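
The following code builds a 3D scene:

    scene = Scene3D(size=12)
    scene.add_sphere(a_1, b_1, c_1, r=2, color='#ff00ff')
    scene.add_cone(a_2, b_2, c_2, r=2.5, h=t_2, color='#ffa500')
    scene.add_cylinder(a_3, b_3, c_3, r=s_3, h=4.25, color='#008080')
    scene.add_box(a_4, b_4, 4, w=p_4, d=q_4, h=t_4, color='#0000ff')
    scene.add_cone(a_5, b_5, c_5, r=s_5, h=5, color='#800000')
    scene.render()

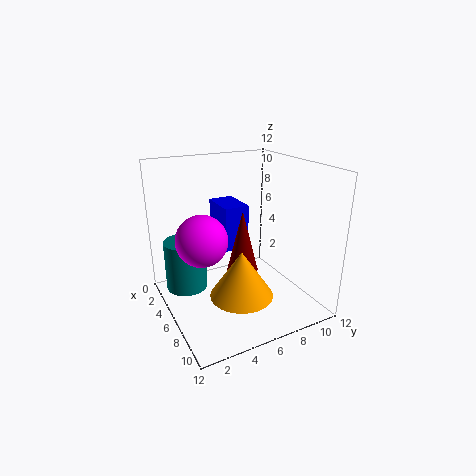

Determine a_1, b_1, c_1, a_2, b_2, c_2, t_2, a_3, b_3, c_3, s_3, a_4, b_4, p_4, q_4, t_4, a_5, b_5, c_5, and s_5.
a_1 = 6.75; b_1 = 2.5; c_1 = 6.75; a_2 = 8.5; b_2 = 5; c_2 = 2.25; t_2 = 3.75; a_3 = 4; b_3 = 2; c_3 = 1.5; s_3 = 1.75; a_4 = 0.75; b_4 = 5.75; p_4 = 3.5; q_4 = 2.25; t_4 = 4; a_5 = 7.25; b_5 = 5.75; c_5 = 3.75; s_5 = 1.25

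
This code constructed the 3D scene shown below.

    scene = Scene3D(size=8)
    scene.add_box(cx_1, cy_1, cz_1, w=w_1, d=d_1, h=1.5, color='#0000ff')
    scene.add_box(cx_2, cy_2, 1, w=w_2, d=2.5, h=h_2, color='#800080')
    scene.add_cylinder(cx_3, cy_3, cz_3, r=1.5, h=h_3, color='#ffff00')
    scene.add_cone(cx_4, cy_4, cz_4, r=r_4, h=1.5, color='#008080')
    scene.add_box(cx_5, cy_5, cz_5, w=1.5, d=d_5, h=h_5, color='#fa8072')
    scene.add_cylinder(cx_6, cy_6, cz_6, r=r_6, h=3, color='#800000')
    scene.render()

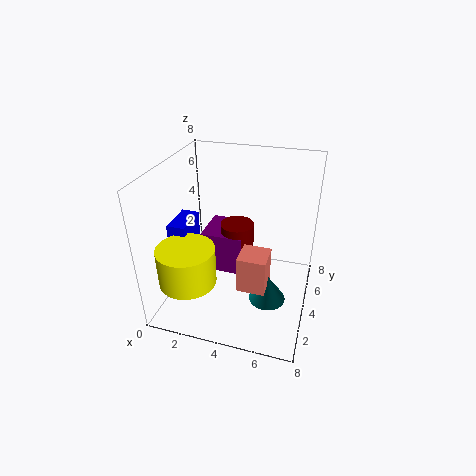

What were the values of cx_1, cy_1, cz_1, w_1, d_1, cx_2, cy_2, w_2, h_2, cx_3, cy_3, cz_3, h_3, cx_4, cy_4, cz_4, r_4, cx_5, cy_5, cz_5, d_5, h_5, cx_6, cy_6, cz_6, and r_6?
cx_1 = 0.5
cy_1 = 2.5
cz_1 = 3.5
w_1 = 1
d_1 = 2
cx_2 = 1.5
cy_2 = 4.5
w_2 = 2.5
h_2 = 2.5
cx_3 = 2
cy_3 = 1.5
cz_3 = 2.5
h_3 = 2
cx_4 = 6
cy_4 = 3
cz_4 = 1
r_4 = 1
cx_5 = 4.5
cy_5 = 2
cz_5 = 2
d_5 = 1.5
h_5 = 2
cx_6 = 3.5
cy_6 = 5.5
cz_6 = 1
r_6 = 1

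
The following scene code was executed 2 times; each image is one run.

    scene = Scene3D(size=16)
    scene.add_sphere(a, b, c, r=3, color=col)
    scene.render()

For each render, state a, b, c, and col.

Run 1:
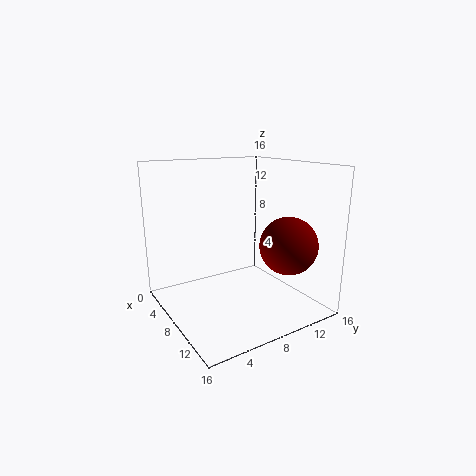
a = 13, b = 11, c = 8, col = 'maroon'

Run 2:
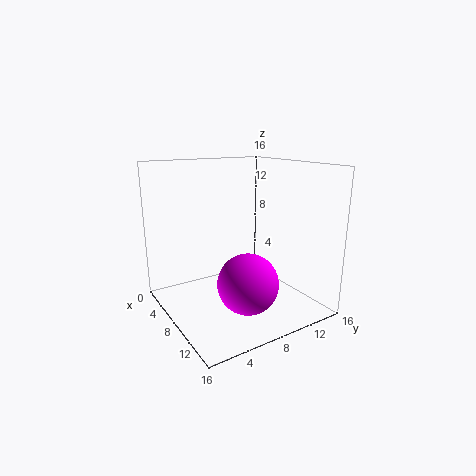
a = 13, b = 6, c = 5, col = 'magenta'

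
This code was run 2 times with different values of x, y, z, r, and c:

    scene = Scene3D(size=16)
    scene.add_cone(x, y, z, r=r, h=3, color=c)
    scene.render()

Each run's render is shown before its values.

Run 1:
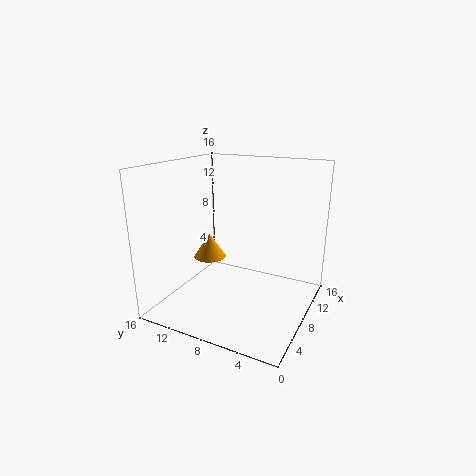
x = 10
y = 13
z = 4
r = 2
c = 'orange'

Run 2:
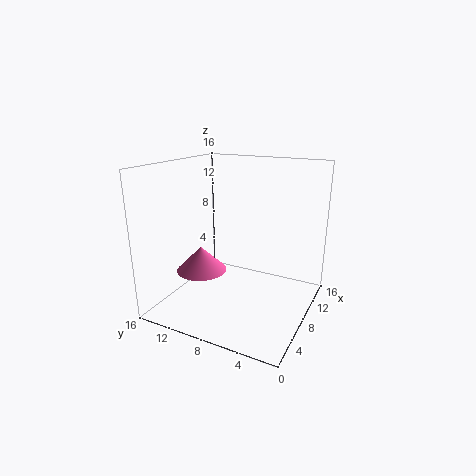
x = 8
y = 13
z = 3
r = 3
c = 'hotpink'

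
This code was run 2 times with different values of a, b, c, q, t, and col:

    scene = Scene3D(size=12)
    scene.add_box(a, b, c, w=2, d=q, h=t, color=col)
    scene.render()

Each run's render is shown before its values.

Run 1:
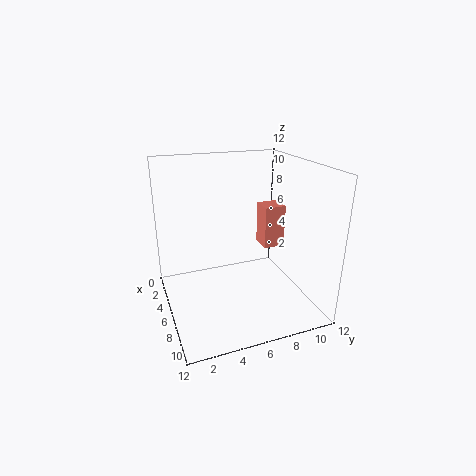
a = 2
b = 9.5
c = 3.5
q = 2
t = 4
col = 'salmon'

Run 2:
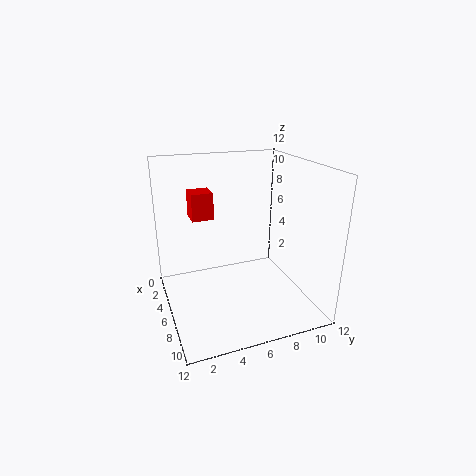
a = 0.5
b = 3
c = 6.5
q = 2
t = 2.5
col = 'red'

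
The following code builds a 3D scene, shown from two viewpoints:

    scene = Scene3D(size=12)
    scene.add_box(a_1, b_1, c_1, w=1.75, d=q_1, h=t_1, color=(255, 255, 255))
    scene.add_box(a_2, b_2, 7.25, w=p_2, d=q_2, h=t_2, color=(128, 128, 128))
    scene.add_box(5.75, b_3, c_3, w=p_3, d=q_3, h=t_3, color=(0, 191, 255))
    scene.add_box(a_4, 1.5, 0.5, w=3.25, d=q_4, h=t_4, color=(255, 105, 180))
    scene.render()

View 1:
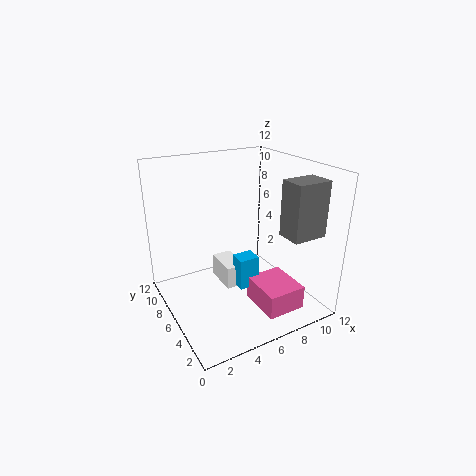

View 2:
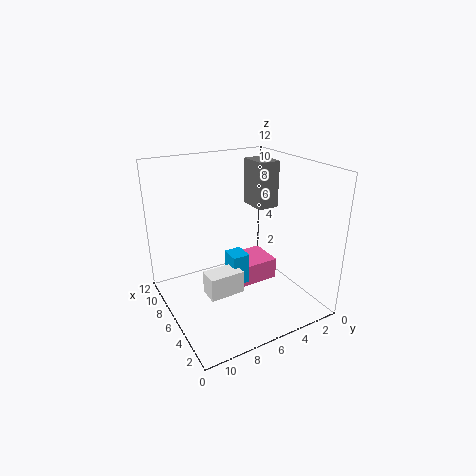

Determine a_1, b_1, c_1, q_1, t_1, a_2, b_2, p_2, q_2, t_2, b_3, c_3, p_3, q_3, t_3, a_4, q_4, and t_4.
a_1 = 5, b_1 = 6, c_1 = 1.25, q_1 = 3, t_1 = 2, a_2 = 7.75, b_2 = 0.75, p_2 = 2.75, q_2 = 2, t_2 = 4.25, b_3 = 5, c_3 = 1.5, p_3 = 1.75, q_3 = 1.5, t_3 = 2.75, a_4 = 6.5, q_4 = 3.75, t_4 = 2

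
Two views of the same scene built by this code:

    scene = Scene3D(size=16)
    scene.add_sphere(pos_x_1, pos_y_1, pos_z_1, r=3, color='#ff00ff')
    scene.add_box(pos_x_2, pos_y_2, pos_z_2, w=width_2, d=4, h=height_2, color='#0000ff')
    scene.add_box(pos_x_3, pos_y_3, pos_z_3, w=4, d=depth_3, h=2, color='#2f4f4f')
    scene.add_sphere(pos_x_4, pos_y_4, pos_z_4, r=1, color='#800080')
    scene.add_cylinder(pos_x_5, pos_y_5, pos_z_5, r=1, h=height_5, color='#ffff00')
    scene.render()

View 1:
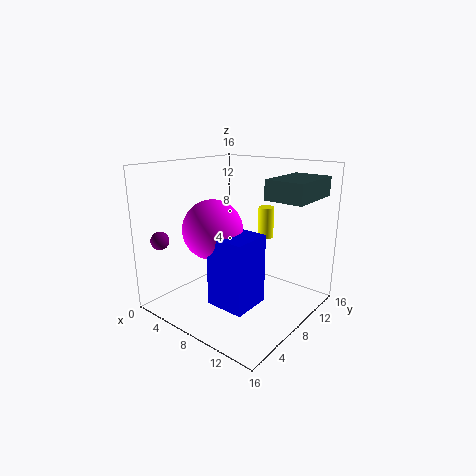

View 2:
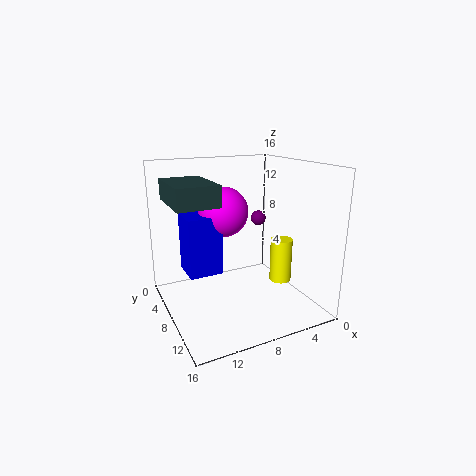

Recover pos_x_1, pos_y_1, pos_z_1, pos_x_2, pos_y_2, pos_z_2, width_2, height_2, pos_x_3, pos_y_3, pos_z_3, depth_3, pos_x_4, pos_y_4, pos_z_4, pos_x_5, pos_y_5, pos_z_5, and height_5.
pos_x_1 = 8; pos_y_1 = 4; pos_z_1 = 10; pos_x_2 = 9; pos_y_2 = 2; pos_z_2 = 3; width_2 = 4; height_2 = 7; pos_x_3 = 12; pos_y_3 = 7; pos_z_3 = 13; depth_3 = 6; pos_x_4 = 2; pos_y_4 = 2; pos_z_4 = 8; pos_x_5 = 7; pos_y_5 = 15; pos_z_5 = 6; height_5 = 4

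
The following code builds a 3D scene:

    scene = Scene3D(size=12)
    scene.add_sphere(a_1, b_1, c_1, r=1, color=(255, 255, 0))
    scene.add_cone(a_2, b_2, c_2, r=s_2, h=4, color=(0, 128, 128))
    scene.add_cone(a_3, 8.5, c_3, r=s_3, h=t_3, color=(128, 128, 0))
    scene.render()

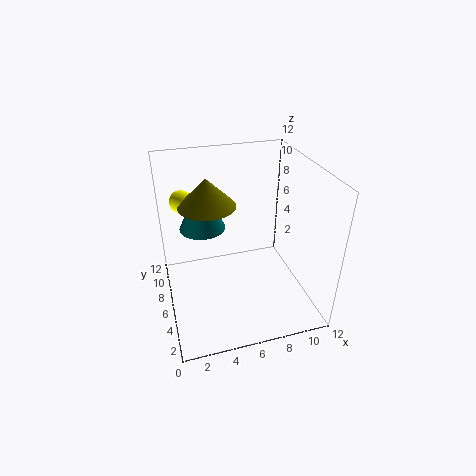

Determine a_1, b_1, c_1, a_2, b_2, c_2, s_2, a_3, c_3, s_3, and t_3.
a_1 = 2, b_1 = 10, c_1 = 8, a_2 = 3.5, b_2 = 8.5, c_2 = 6, s_2 = 2, a_3 = 4, c_3 = 8, s_3 = 2.5, t_3 = 2.5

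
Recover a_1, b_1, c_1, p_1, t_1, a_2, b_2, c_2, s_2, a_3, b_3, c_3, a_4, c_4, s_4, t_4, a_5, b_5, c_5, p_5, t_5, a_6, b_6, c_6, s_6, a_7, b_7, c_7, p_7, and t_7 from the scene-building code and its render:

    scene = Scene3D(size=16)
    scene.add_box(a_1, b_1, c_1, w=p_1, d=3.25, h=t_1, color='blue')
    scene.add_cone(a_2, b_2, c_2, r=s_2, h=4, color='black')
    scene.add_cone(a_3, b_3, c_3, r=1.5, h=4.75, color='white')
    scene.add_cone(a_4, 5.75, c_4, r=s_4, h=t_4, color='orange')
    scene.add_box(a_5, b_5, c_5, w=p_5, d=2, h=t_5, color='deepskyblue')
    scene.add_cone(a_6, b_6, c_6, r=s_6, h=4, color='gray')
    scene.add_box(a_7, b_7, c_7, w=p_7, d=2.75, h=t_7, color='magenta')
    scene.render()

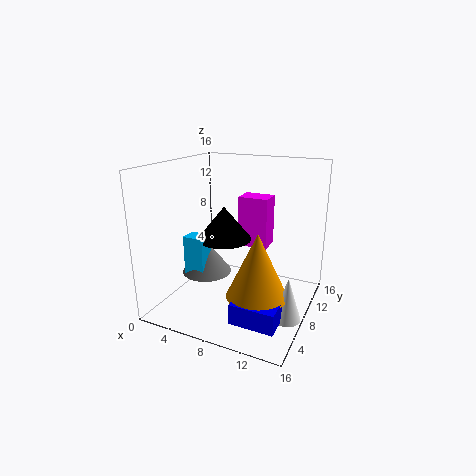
a_1 = 9.5; b_1 = 2.5; c_1 = 0.75; p_1 = 4.75; t_1 = 2.25; a_2 = 5.25; b_2 = 10; c_2 = 6.75; s_2 = 3.25; a_3 = 14.5; b_3 = 6.25; c_3 = 0.5; a_4 = 11.25; c_4 = 2.75; s_4 = 3.25; t_4 = 7; a_5 = 1.5; b_5 = 6.75; c_5 = 2.75; p_5 = 2.5; t_5 = 4.75; a_6 = 3.25; b_6 = 9; c_6 = 2.5; s_6 = 3; a_7 = 6; b_7 = 12.25; c_7 = 5.25; p_7 = 3.75; t_7 = 6.25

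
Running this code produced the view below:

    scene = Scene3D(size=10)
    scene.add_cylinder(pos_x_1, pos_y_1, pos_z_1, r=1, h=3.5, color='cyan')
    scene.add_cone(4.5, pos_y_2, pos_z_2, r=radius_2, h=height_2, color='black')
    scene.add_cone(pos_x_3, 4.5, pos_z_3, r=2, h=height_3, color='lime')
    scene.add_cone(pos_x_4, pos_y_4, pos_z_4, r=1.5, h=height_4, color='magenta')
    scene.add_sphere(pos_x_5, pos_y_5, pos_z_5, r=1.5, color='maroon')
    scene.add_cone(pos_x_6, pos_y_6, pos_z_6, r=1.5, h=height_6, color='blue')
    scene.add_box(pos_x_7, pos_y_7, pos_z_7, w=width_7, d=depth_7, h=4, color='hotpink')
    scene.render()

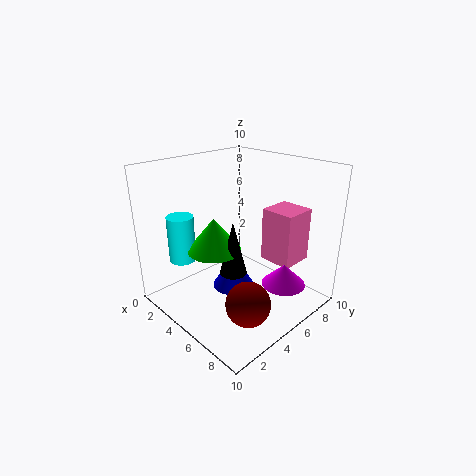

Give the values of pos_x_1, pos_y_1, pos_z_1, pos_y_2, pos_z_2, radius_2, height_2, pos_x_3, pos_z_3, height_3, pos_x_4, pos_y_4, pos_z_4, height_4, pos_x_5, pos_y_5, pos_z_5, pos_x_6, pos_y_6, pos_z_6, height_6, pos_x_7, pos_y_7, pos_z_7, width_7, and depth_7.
pos_x_1 = 1; pos_y_1 = 3; pos_z_1 = 2.5; pos_y_2 = 5; pos_z_2 = 2; radius_2 = 1; height_2 = 4; pos_x_3 = 3; pos_z_3 = 3.5; height_3 = 2.5; pos_x_4 = 8; pos_y_4 = 6.5; pos_z_4 = 2; height_4 = 1.5; pos_x_5 = 7.5; pos_y_5 = 3.5; pos_z_5 = 1.5; pos_x_6 = 4.5; pos_y_6 = 5; pos_z_6 = 1; height_6 = 2.5; pos_x_7 = 5; pos_y_7 = 7.5; pos_z_7 = 2.5; width_7 = 2.5; depth_7 = 2.5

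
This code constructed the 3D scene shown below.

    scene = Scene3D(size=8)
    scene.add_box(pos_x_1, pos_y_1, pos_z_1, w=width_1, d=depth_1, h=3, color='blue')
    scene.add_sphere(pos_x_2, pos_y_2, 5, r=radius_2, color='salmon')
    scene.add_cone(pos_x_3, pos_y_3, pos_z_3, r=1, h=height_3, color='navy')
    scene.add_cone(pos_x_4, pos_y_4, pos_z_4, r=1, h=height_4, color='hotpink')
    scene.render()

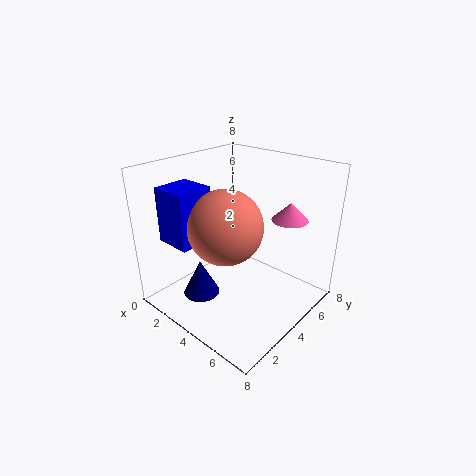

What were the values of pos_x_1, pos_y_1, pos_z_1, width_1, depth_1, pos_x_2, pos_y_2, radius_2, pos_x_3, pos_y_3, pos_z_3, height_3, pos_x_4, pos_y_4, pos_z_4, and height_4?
pos_x_1 = 1
pos_y_1 = 1
pos_z_1 = 4
width_1 = 2
depth_1 = 2
pos_x_2 = 4
pos_y_2 = 3
radius_2 = 2
pos_x_3 = 3
pos_y_3 = 2
pos_z_3 = 1
height_3 = 2
pos_x_4 = 6
pos_y_4 = 6
pos_z_4 = 5
height_4 = 1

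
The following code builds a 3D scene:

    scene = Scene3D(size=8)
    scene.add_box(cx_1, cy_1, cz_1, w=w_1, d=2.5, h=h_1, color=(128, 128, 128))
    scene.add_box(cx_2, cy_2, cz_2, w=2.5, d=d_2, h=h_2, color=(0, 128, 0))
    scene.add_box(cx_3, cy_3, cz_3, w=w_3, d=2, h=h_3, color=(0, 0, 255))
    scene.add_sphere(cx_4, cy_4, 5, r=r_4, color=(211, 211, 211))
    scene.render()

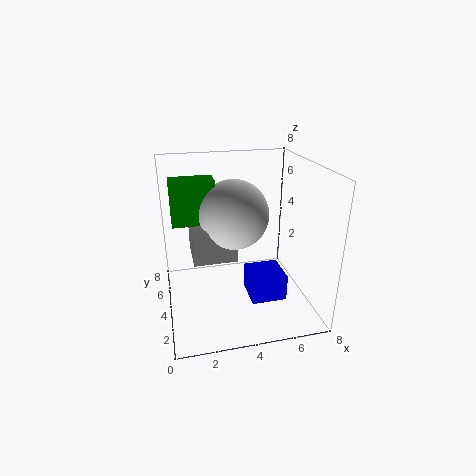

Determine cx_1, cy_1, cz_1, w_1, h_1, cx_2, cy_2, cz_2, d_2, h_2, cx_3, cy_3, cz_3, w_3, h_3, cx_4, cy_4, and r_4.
cx_1 = 1.5; cy_1 = 4; cz_1 = 2.5; w_1 = 2.5; h_1 = 2; cx_2 = 0.5; cy_2 = 5; cz_2 = 4.5; d_2 = 1.5; h_2 = 2.5; cx_3 = 4.5; cy_3 = 2.5; cz_3 = 0.5; w_3 = 2; h_3 = 1.5; cx_4 = 4; cy_4 = 5; r_4 = 2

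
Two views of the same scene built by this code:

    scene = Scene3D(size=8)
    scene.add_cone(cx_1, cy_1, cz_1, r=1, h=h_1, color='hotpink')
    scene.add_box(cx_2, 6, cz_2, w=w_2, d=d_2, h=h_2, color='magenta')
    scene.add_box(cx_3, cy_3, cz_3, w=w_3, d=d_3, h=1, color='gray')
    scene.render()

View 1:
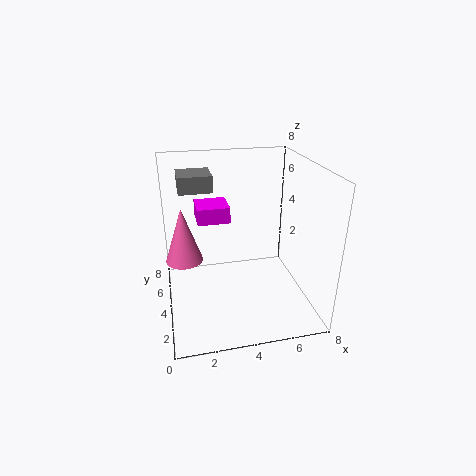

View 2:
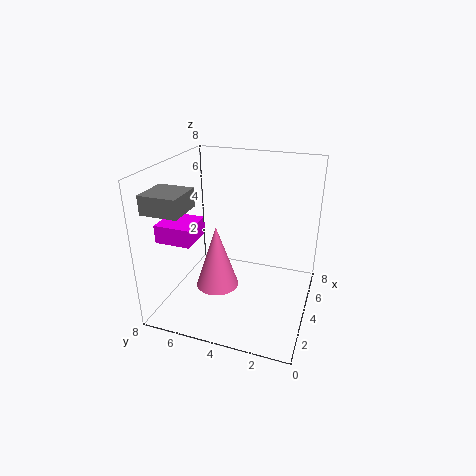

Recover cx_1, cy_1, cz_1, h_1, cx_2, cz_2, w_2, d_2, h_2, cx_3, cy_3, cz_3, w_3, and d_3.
cx_1 = 1; cy_1 = 4; cz_1 = 3; h_1 = 3; cx_2 = 2; cz_2 = 4; w_2 = 2; d_2 = 2; h_2 = 1; cx_3 = 1; cy_3 = 6; cz_3 = 6; w_3 = 2; d_3 = 2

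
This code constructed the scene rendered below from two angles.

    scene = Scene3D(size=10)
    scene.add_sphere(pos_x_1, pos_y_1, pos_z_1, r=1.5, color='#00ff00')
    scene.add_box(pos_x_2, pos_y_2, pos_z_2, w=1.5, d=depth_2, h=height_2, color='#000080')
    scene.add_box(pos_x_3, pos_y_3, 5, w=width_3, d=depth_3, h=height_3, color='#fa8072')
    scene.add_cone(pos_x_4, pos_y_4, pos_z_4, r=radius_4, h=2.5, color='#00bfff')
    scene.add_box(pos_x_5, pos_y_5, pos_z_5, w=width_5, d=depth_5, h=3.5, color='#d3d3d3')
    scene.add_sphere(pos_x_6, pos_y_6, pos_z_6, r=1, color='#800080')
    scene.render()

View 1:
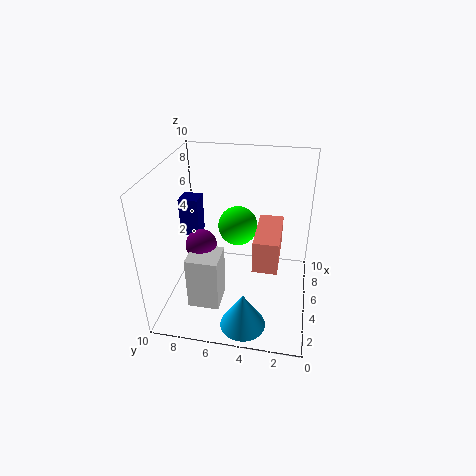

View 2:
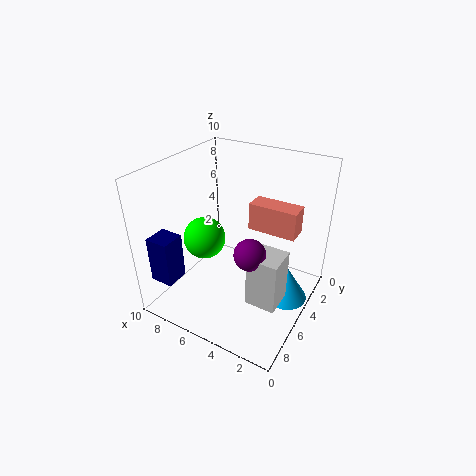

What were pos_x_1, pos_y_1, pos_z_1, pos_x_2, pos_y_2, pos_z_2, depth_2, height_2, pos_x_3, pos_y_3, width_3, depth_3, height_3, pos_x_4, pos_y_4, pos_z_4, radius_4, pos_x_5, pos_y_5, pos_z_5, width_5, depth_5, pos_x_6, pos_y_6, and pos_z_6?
pos_x_1 = 7.5, pos_y_1 = 5.5, pos_z_1 = 4.5, pos_x_2 = 7, pos_y_2 = 8.5, pos_z_2 = 3.5, depth_2 = 1.5, height_2 = 3, pos_x_3 = 1.5, pos_y_3 = 2, width_3 = 3.5, depth_3 = 1.5, height_3 = 2, pos_x_4 = 1.5, pos_y_4 = 4, pos_z_4 = 0.5, radius_4 = 1.5, pos_x_5 = 1, pos_y_5 = 5.5, pos_z_5 = 2, width_5 = 2, depth_5 = 2, pos_x_6 = 3, pos_y_6 = 7, pos_z_6 = 5.5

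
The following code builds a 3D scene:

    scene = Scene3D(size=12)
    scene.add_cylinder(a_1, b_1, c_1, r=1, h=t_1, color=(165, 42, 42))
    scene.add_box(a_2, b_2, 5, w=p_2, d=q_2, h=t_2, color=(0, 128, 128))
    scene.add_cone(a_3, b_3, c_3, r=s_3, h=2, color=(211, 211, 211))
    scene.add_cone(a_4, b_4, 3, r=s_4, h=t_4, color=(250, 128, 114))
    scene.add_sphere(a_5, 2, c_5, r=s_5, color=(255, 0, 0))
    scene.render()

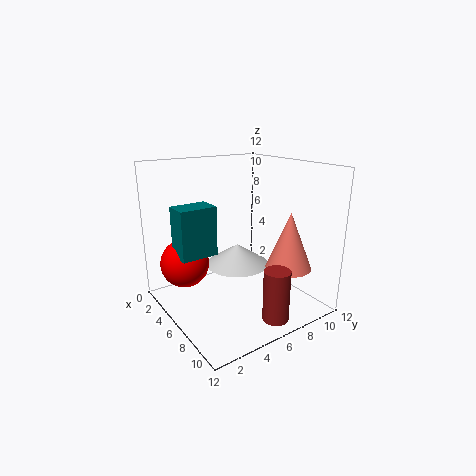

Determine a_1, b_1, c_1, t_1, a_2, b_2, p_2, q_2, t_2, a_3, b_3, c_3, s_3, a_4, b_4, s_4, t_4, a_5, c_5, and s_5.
a_1 = 11; b_1 = 6; c_1 = 1; t_1 = 4; a_2 = 4; b_2 = 1; p_2 = 2; q_2 = 3; t_2 = 4; a_3 = 3; b_3 = 8; c_3 = 2; s_3 = 3; a_4 = 8; b_4 = 10; s_4 = 2; t_4 = 5; a_5 = 4; c_5 = 4; s_5 = 2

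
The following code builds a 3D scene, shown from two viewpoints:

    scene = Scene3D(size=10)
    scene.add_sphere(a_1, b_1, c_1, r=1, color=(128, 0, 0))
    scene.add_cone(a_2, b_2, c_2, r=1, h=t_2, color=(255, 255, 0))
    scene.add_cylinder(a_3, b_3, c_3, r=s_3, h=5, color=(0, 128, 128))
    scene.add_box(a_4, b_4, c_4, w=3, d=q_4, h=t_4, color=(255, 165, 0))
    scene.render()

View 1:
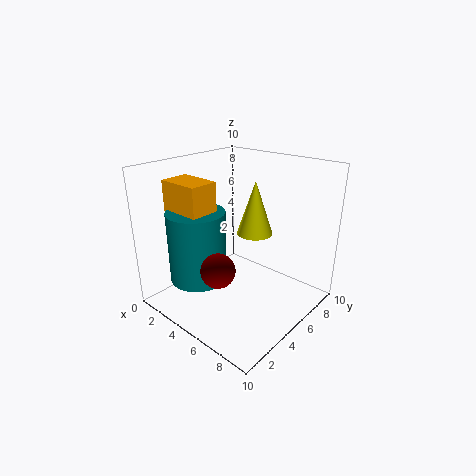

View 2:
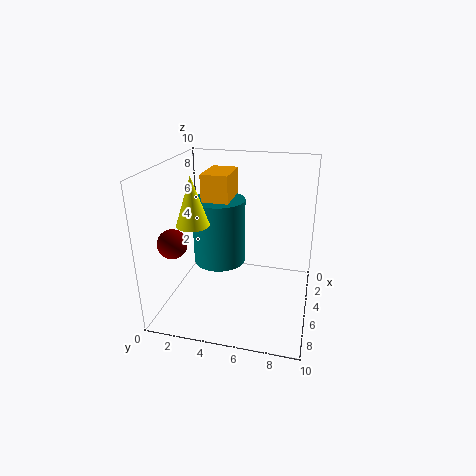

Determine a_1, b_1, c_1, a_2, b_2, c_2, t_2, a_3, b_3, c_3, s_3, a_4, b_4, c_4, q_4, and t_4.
a_1 = 7; b_1 = 1; c_1 = 5; a_2 = 8; b_2 = 3; c_2 = 7; t_2 = 3; a_3 = 3; b_3 = 3; c_3 = 2; s_3 = 2; a_4 = 1; b_4 = 2; c_4 = 6; q_4 = 2; t_4 = 3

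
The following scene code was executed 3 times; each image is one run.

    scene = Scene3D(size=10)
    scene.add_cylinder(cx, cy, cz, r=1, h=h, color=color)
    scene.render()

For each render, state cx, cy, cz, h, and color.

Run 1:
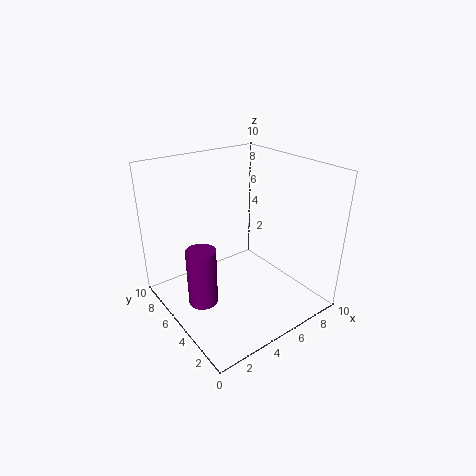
cx = 2
cy = 5
cz = 1
h = 4
color = 'purple'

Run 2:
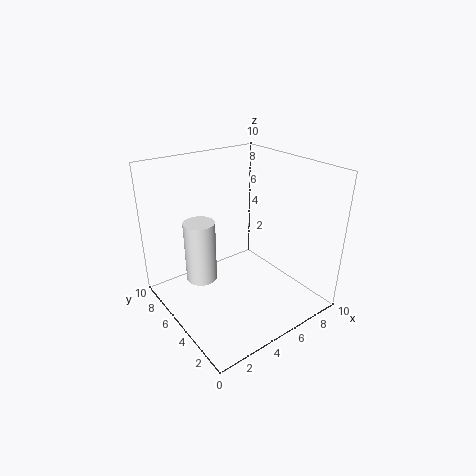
cx = 2
cy = 5
cz = 3
h = 4
color = 'white'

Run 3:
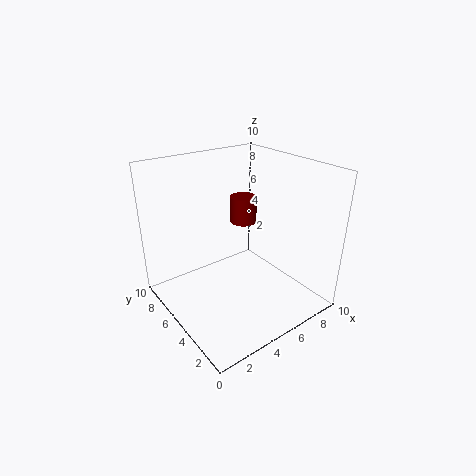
cx = 7
cy = 7
cz = 5
h = 2
color = 'maroon'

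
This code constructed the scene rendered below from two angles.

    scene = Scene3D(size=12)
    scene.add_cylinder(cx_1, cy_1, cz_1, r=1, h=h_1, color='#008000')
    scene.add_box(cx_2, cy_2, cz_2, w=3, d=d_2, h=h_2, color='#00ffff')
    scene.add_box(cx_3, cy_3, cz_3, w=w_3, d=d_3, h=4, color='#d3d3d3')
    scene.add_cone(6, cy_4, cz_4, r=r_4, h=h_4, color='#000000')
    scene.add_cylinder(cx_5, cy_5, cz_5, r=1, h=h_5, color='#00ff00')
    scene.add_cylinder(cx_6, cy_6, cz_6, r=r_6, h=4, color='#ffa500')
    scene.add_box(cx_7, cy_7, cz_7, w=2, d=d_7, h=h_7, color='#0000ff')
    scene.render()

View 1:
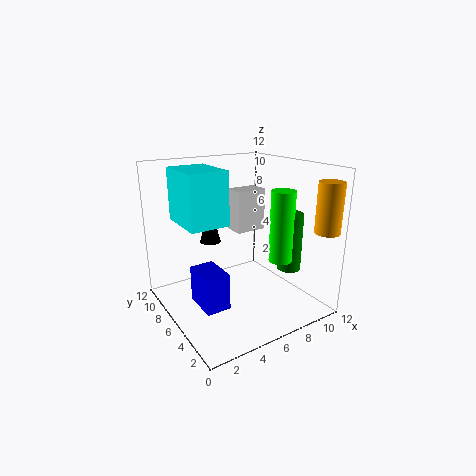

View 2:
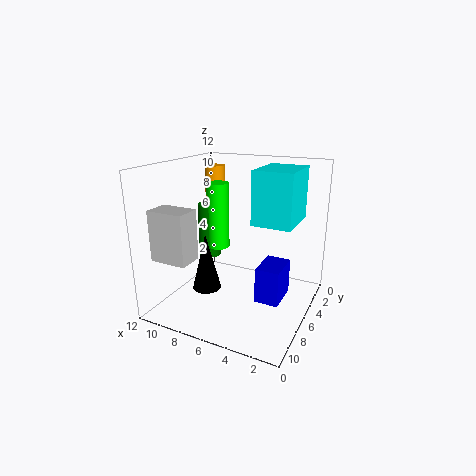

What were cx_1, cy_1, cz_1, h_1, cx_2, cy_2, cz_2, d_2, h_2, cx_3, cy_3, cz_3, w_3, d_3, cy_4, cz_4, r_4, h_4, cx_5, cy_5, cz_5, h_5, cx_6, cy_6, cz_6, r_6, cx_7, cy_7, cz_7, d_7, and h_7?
cx_1 = 10, cy_1 = 4, cz_1 = 3, h_1 = 5, cx_2 = 1, cy_2 = 4, cz_2 = 8, d_2 = 4, h_2 = 4, cx_3 = 8, cy_3 = 9, cz_3 = 5, w_3 = 3, d_3 = 2, cy_4 = 11, cz_4 = 4, r_4 = 1, h_4 = 4, cx_5 = 9, cy_5 = 4, cz_5 = 4, h_5 = 6, cx_6 = 11, cy_6 = 1, cz_6 = 7, r_6 = 1, cx_7 = 2, cy_7 = 4, cz_7 = 1, d_7 = 3, h_7 = 3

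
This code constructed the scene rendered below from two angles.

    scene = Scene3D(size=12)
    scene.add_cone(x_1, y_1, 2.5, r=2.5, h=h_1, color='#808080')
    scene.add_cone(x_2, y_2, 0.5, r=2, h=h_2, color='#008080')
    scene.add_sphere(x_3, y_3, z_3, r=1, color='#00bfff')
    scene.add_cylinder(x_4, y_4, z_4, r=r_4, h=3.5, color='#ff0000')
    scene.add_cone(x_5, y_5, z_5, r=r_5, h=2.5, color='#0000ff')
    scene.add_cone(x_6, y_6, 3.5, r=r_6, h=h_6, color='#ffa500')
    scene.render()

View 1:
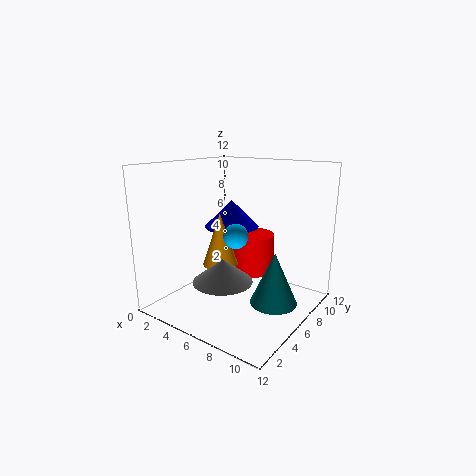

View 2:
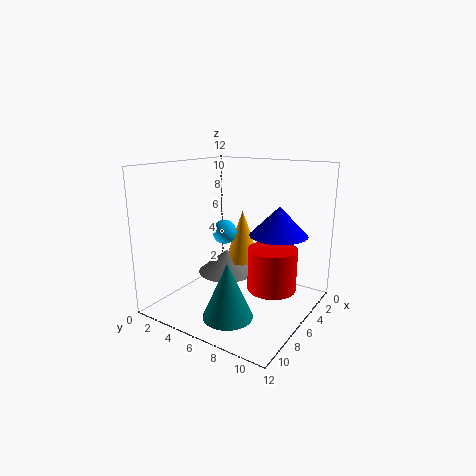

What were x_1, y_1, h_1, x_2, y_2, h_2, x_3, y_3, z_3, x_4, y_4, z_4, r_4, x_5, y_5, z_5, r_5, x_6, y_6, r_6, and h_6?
x_1 = 5.5; y_1 = 4.5; h_1 = 2; x_2 = 9; y_2 = 7; h_2 = 4.5; x_3 = 6.5; y_3 = 5; z_3 = 6.5; x_4 = 5.5; y_4 = 9; z_4 = 2; r_4 = 2; x_5 = 3.5; y_5 = 8.5; z_5 = 6; r_5 = 2.5; x_6 = 4.5; y_6 = 5.5; r_6 = 1.5; h_6 = 4.5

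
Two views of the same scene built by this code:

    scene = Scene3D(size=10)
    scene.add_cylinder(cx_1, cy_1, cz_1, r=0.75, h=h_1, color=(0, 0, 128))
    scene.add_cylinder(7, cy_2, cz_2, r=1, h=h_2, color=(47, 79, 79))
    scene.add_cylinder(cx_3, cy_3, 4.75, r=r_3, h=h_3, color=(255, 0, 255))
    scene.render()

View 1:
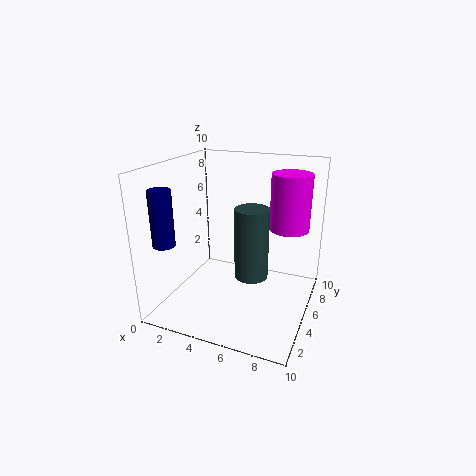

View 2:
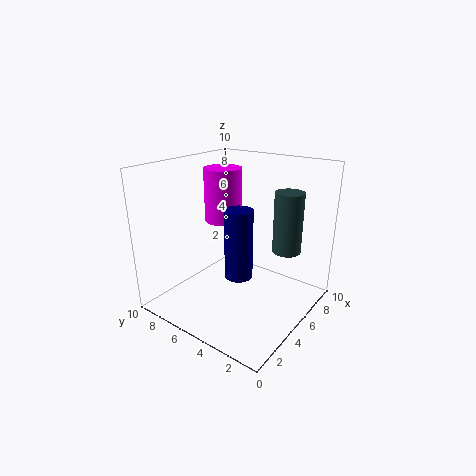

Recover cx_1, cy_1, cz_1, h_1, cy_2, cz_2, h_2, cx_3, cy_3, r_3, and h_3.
cx_1 = 1
cy_1 = 2
cz_1 = 5
h_1 = 3.75
cy_2 = 2.25
cz_2 = 4
h_2 = 4.25
cx_3 = 7.75
cy_3 = 8.5
r_3 = 1.5
h_3 = 4.25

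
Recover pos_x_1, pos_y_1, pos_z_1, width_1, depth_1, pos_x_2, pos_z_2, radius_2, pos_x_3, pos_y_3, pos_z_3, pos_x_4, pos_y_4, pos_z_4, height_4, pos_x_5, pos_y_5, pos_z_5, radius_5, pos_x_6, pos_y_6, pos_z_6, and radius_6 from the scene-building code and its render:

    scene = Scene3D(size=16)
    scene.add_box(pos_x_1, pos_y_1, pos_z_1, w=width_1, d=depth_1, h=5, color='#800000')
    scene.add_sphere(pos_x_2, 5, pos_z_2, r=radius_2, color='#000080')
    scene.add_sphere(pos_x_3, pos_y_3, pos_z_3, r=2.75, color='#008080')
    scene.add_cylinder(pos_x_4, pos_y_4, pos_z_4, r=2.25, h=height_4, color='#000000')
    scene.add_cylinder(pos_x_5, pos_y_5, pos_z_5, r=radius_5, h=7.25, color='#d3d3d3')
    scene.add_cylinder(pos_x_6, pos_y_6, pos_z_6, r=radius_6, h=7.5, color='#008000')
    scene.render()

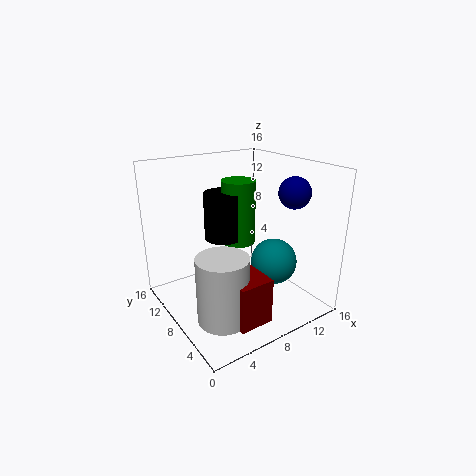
pos_x_1 = 4.5, pos_y_1 = 2, pos_z_1 = 0.5, width_1 = 3.75, depth_1 = 5.25, pos_x_2 = 13.25, pos_z_2 = 13, radius_2 = 1.75, pos_x_3 = 12.75, pos_y_3 = 7.25, pos_z_3 = 4, pos_x_4 = 8, pos_y_4 = 11, pos_z_4 = 7, height_4 = 5.5, pos_x_5 = 4.25, pos_y_5 = 5.25, pos_z_5 = 0.5, radius_5 = 2.75, pos_x_6 = 9.75, pos_y_6 = 10.5, pos_z_6 = 6.25, radius_6 = 2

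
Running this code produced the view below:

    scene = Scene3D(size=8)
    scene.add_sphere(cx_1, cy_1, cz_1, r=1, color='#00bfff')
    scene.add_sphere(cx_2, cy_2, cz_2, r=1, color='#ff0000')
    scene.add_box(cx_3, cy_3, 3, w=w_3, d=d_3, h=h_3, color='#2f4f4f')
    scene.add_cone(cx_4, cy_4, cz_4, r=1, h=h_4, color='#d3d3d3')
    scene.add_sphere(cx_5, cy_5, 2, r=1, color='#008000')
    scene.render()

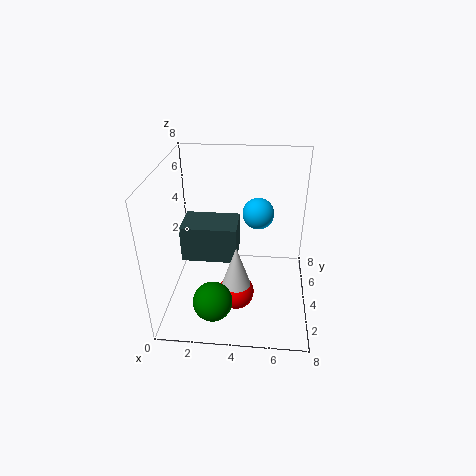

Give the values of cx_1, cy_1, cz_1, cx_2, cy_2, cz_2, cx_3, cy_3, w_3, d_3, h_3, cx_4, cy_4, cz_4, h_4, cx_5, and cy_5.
cx_1 = 5
cy_1 = 7
cz_1 = 4
cx_2 = 4
cy_2 = 3
cz_2 = 1
cx_3 = 1
cy_3 = 3
w_3 = 3
d_3 = 2
h_3 = 2
cx_4 = 4
cy_4 = 3
cz_4 = 1
h_4 = 3
cx_5 = 3
cy_5 = 1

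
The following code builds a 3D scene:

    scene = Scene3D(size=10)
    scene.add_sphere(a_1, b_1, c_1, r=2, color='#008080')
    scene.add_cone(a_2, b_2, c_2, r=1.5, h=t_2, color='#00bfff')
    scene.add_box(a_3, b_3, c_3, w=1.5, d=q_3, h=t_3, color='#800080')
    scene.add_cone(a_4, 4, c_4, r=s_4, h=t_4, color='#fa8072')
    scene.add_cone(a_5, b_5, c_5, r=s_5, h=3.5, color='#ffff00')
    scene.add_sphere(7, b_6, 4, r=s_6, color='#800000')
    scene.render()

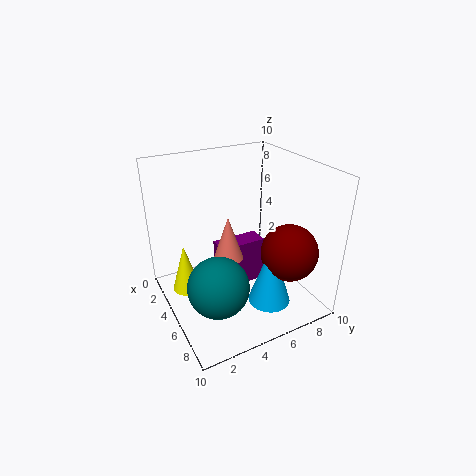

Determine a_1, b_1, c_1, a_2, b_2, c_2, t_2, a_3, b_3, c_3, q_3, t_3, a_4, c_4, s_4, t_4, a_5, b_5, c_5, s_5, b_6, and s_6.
a_1 = 7
b_1 = 2.5
c_1 = 3
a_2 = 7
b_2 = 6.5
c_2 = 0.5
t_2 = 4.5
a_3 = 3
b_3 = 4
c_3 = 0.5
q_3 = 3.5
t_3 = 3.5
a_4 = 5.5
c_4 = 4
s_4 = 1
t_4 = 3
a_5 = 3.5
b_5 = 1.5
c_5 = 1
s_5 = 1
b_6 = 8
s_6 = 2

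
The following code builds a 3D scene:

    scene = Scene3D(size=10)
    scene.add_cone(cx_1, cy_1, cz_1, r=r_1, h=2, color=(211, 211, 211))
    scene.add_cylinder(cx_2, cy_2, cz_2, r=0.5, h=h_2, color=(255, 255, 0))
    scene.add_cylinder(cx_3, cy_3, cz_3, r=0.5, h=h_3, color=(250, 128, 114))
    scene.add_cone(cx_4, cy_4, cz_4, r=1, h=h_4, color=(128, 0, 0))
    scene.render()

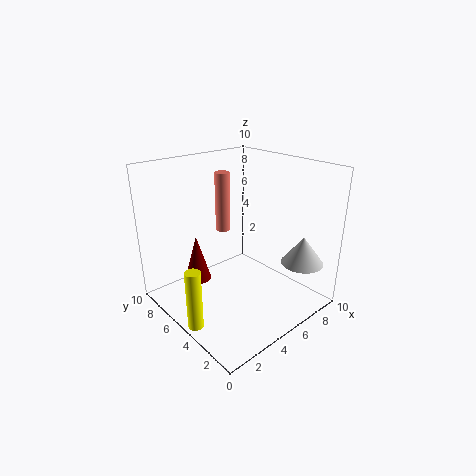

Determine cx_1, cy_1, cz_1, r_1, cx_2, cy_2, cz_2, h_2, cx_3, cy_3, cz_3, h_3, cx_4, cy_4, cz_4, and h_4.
cx_1 = 8.5, cy_1 = 2, cz_1 = 3, r_1 = 1.5, cx_2 = 0.5, cy_2 = 4, cz_2 = 0.5, h_2 = 4, cx_3 = 4.5, cy_3 = 6, cz_3 = 5.5, h_3 = 4, cx_4 = 3.5, cy_4 = 8, cz_4 = 1, h_4 = 3.5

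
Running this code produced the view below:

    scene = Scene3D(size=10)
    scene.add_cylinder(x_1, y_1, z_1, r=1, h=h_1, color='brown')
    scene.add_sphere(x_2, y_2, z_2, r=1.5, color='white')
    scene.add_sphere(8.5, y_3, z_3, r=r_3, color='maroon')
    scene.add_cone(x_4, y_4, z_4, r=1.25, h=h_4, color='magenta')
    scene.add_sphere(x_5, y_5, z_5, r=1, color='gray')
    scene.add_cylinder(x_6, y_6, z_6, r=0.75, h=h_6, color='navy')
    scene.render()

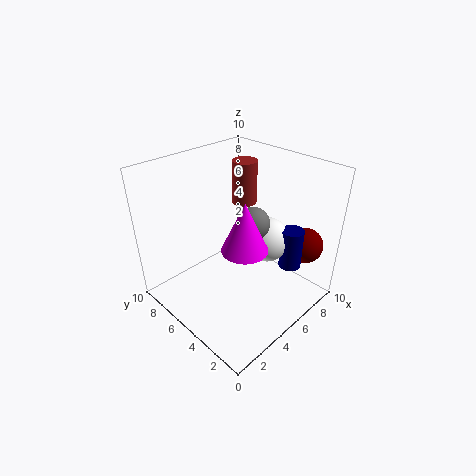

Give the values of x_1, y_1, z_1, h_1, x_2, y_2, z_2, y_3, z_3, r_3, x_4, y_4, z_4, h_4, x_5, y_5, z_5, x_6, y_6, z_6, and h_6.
x_1 = 9, y_1 = 8.25, z_1 = 5.25, h_1 = 3.5, x_2 = 6, y_2 = 3.25, z_2 = 5.25, y_3 = 1.75, z_3 = 4.25, r_3 = 1.25, x_4 = 2, y_4 = 1.5, z_4 = 7.25, h_4 = 2.75, x_5 = 4, y_5 = 2.75, z_5 = 7.5, x_6 = 6.75, y_6 = 1.75, z_6 = 3.5, h_6 = 2.75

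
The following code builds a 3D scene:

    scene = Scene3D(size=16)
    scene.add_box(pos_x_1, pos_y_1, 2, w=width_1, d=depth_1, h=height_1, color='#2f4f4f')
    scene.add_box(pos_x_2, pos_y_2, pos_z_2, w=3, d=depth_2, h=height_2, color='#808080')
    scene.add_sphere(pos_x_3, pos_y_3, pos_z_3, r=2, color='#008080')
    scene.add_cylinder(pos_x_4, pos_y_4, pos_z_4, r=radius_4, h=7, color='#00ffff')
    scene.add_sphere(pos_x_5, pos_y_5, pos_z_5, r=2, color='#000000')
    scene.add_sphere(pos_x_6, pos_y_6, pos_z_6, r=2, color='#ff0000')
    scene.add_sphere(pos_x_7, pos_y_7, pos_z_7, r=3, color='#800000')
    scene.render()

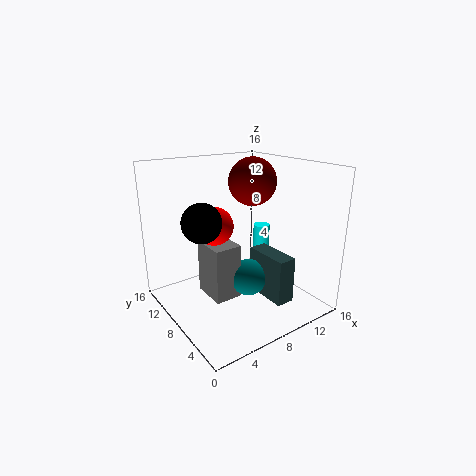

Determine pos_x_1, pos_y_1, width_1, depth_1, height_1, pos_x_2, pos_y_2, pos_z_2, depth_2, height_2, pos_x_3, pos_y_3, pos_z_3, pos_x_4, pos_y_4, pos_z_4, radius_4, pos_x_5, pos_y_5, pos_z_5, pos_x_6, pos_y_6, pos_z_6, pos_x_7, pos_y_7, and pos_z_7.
pos_x_1 = 9, pos_y_1 = 2, width_1 = 2, depth_1 = 5, height_1 = 5, pos_x_2 = 4, pos_y_2 = 6, pos_z_2 = 2, depth_2 = 4, height_2 = 6, pos_x_3 = 8, pos_y_3 = 6, pos_z_3 = 4, pos_x_4 = 13, pos_y_4 = 10, pos_z_4 = 1, radius_4 = 1, pos_x_5 = 3, pos_y_5 = 7, pos_z_5 = 11, pos_x_6 = 5, pos_y_6 = 8, pos_z_6 = 10, pos_x_7 = 13, pos_y_7 = 12, pos_z_7 = 13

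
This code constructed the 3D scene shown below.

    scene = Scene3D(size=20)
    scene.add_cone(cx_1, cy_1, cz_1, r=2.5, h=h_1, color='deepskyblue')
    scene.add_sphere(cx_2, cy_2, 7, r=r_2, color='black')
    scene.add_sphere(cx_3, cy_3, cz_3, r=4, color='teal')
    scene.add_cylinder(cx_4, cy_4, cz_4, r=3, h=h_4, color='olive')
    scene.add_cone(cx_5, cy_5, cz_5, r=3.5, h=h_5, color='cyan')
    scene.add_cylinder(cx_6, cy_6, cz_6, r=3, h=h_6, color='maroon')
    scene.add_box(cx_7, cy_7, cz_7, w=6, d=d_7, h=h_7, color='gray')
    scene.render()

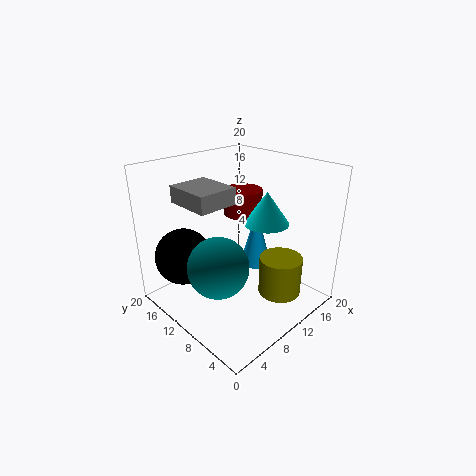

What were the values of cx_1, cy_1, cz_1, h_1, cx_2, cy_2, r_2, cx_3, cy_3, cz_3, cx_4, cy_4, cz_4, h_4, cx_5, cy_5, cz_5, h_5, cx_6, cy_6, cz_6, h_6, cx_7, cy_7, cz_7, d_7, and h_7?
cx_1 = 16.5
cy_1 = 12.5
cz_1 = 2.5
h_1 = 9
cx_2 = 4.5
cy_2 = 15.5
r_2 = 4
cx_3 = 5
cy_3 = 8.5
cz_3 = 8
cx_4 = 13.5
cy_4 = 5
cz_4 = 2
h_4 = 5.5
cx_5 = 16.5
cy_5 = 10.5
cz_5 = 10
h_5 = 5
cx_6 = 16
cy_6 = 15
cz_6 = 10.5
h_6 = 4
cx_7 = 5.5
cy_7 = 12
cz_7 = 14
d_7 = 7
h_7 = 2.5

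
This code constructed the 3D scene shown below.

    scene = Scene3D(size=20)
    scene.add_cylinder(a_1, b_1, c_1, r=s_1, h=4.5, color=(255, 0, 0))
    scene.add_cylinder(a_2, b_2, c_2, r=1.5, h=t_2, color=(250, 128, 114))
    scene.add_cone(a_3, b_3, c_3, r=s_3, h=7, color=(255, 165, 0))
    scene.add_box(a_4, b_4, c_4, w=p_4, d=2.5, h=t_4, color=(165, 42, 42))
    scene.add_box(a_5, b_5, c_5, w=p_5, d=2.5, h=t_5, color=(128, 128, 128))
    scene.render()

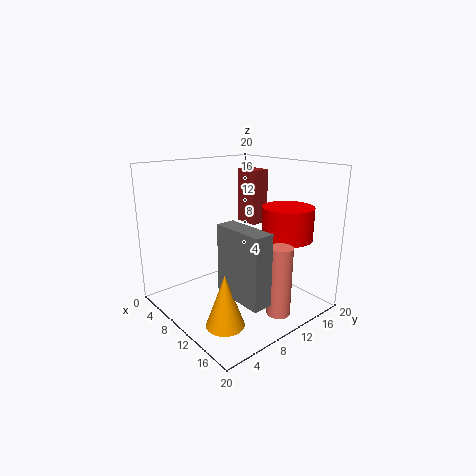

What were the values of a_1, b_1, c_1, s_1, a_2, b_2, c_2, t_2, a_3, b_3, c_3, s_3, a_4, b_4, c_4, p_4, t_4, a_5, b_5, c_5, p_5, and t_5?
a_1 = 14.5
b_1 = 15
c_1 = 10
s_1 = 3.5
a_2 = 18
b_2 = 10
c_2 = 2
t_2 = 9
a_3 = 14
b_3 = 4.5
c_3 = 0.5
s_3 = 2.5
a_4 = 7
b_4 = 12.5
c_4 = 11.5
p_4 = 3.5
t_4 = 7.5
a_5 = 12
b_5 = 5
c_5 = 4.5
p_5 = 7
t_5 = 9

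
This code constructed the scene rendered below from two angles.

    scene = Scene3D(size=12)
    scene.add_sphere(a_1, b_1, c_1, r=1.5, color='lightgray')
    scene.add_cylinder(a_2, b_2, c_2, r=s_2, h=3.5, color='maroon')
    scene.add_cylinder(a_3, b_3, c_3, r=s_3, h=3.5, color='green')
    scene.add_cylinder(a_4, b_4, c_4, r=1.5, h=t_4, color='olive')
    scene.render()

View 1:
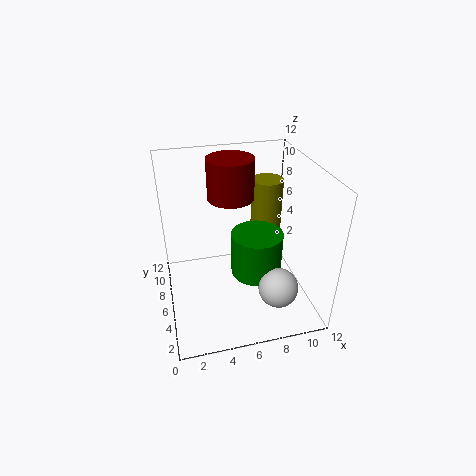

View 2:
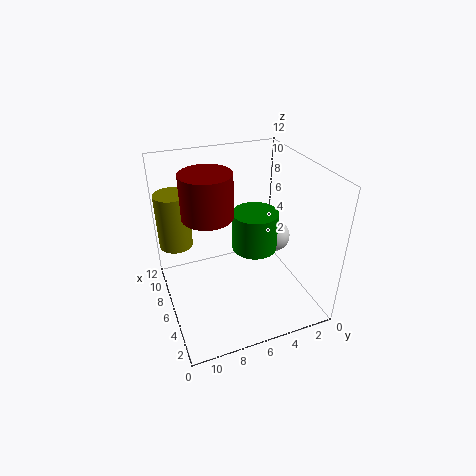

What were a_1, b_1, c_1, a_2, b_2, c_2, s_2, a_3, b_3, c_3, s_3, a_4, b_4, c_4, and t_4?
a_1 = 8
b_1 = 1.5
c_1 = 4
a_2 = 6
b_2 = 8.5
c_2 = 8.5
s_2 = 2
a_3 = 7
b_3 = 4
c_3 = 4
s_3 = 2
a_4 = 10
b_4 = 10.5
c_4 = 4
t_4 = 5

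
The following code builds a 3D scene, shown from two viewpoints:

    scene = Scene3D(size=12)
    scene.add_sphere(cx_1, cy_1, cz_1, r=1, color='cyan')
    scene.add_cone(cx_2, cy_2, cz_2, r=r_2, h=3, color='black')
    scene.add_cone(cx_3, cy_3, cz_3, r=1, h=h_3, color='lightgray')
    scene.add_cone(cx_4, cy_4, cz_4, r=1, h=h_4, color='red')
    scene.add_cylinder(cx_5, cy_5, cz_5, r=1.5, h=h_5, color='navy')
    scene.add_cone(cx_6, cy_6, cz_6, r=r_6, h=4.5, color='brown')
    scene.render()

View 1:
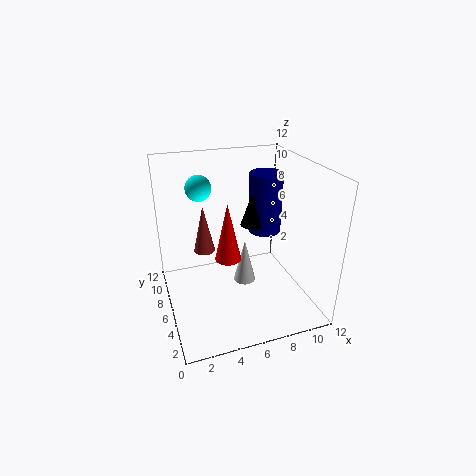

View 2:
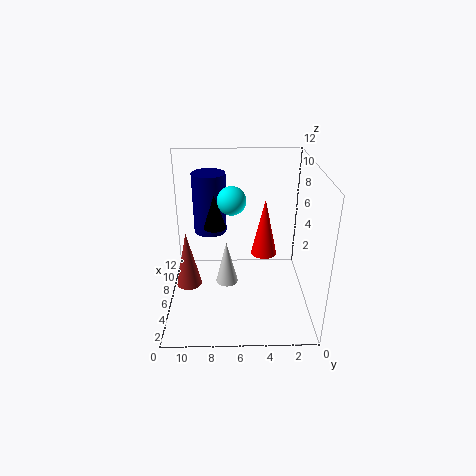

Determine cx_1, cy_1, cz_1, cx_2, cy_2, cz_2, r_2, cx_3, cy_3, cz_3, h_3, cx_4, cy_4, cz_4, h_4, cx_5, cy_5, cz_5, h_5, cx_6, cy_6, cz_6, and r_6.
cx_1 = 3
cy_1 = 6.5
cz_1 = 10.5
cx_2 = 8
cy_2 = 8
cz_2 = 6
r_2 = 1
cx_3 = 7
cy_3 = 7
cz_3 = 1
h_3 = 4
cx_4 = 4.5
cy_4 = 4
cz_4 = 5.5
h_4 = 4.5
cx_5 = 9.5
cy_5 = 8.5
cz_5 = 5
h_5 = 5.5
cx_6 = 4
cy_6 = 10
cz_6 = 3
r_6 = 1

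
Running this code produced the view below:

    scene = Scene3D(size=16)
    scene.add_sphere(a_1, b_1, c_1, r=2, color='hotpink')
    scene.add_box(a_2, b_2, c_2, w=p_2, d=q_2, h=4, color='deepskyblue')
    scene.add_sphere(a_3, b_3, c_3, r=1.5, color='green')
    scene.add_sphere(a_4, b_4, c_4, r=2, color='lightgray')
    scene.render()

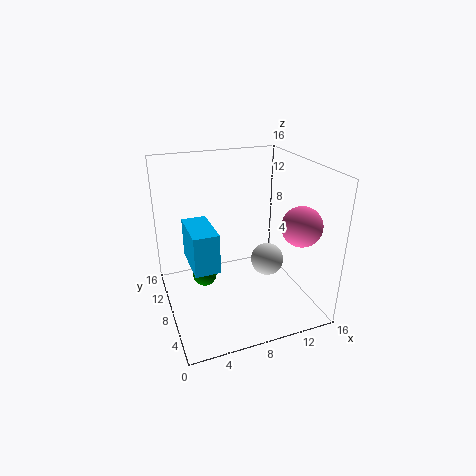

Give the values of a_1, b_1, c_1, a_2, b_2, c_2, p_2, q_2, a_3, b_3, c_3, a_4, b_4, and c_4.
a_1 = 12.5
b_1 = 2.5
c_1 = 11
a_2 = 2
b_2 = 3.5
c_2 = 7
p_2 = 2.5
q_2 = 5
a_3 = 5
b_3 = 12
c_3 = 1.5
a_4 = 12.5
b_4 = 9.5
c_4 = 3.5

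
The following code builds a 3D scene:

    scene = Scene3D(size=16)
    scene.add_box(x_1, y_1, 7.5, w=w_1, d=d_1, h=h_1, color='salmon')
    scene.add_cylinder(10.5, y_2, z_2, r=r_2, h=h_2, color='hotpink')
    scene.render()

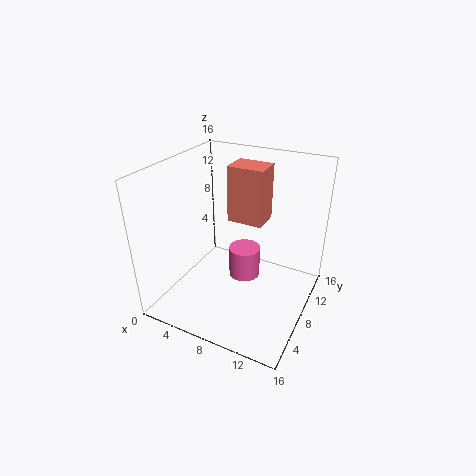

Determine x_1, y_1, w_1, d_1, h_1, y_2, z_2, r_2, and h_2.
x_1 = 4.5, y_1 = 12, w_1 = 4.5, d_1 = 3.5, h_1 = 7, y_2 = 4.5, z_2 = 6.5, r_2 = 1.5, h_2 = 3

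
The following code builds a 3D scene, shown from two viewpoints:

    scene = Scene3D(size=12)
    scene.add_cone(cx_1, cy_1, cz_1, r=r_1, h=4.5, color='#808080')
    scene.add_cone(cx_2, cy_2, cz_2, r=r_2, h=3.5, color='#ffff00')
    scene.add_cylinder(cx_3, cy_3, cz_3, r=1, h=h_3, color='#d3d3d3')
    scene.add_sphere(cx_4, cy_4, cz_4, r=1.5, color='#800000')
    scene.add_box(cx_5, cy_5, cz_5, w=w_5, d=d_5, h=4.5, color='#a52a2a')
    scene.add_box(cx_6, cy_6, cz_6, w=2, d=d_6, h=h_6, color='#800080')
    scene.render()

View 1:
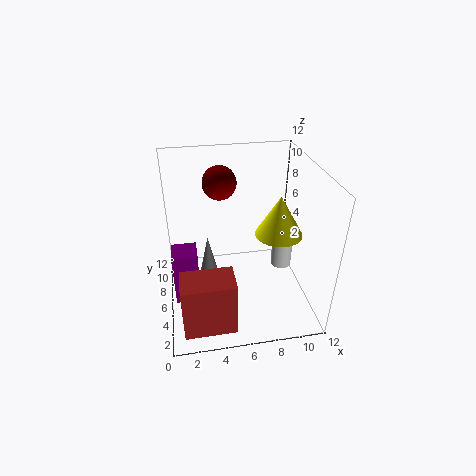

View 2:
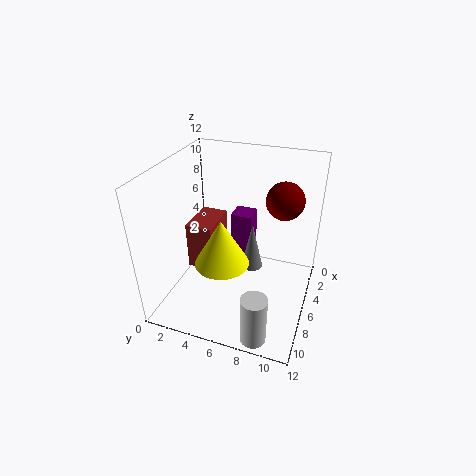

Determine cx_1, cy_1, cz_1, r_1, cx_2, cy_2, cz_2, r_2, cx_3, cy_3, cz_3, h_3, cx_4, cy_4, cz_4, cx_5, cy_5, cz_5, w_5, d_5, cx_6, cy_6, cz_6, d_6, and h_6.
cx_1 = 3.5; cy_1 = 6.5; cz_1 = 1.5; r_1 = 1; cx_2 = 9.5; cy_2 = 6; cz_2 = 6; r_2 = 2; cx_3 = 11; cy_3 = 9; cz_3 = 0.5; h_3 = 4; cx_4 = 5; cy_4 = 9.5; cz_4 = 9.5; cx_5 = 1; cy_5 = 0.5; cz_5 = 1; w_5 = 4; d_5 = 2.5; cx_6 = 0.5; cy_6 = 4; cz_6 = 1.5; d_6 = 2; h_6 = 4.5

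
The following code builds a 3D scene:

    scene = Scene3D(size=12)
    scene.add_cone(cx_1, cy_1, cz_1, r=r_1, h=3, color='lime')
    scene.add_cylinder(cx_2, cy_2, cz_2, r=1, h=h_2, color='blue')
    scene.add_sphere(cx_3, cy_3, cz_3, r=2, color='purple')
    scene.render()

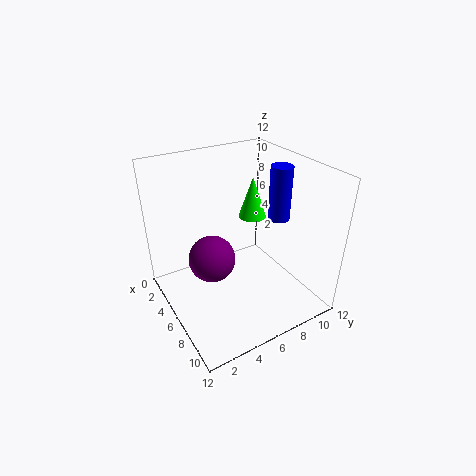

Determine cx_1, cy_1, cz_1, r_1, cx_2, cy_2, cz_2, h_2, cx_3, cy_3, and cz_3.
cx_1 = 8; cy_1 = 6; cz_1 = 9; r_1 = 1; cx_2 = 5; cy_2 = 11; cz_2 = 6; h_2 = 5; cx_3 = 5; cy_3 = 4; cz_3 = 4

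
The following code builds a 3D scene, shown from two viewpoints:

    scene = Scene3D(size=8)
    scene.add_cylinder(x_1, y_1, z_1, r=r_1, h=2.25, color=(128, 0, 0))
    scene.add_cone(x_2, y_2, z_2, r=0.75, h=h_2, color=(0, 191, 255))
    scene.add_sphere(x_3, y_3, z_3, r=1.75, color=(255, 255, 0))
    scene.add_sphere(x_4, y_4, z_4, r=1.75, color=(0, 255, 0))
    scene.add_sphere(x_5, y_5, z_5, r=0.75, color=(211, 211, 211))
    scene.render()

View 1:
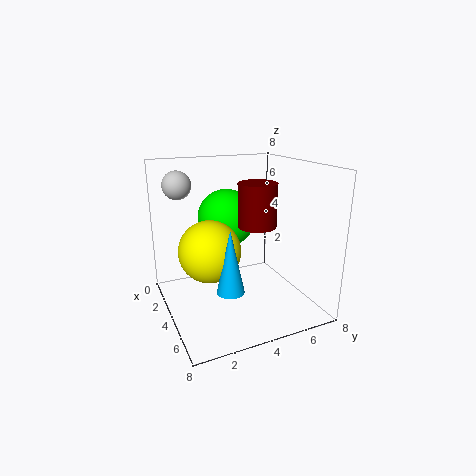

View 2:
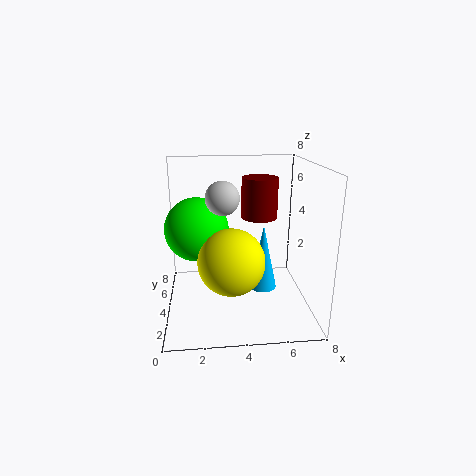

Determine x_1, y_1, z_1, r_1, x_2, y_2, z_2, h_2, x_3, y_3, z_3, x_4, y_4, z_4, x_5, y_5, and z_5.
x_1 = 5.25; y_1 = 4.5; z_1 = 5; r_1 = 1; x_2 = 5.25; y_2 = 3; z_2 = 1.5; h_2 = 3.5; x_3 = 3.5; y_3 = 2.5; z_3 = 3.25; x_4 = 1.75; y_4 = 4.25; z_4 = 4.5; x_5 = 3; y_5 = 1; z_5 = 7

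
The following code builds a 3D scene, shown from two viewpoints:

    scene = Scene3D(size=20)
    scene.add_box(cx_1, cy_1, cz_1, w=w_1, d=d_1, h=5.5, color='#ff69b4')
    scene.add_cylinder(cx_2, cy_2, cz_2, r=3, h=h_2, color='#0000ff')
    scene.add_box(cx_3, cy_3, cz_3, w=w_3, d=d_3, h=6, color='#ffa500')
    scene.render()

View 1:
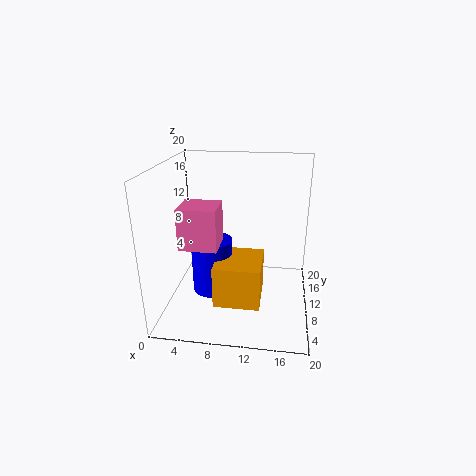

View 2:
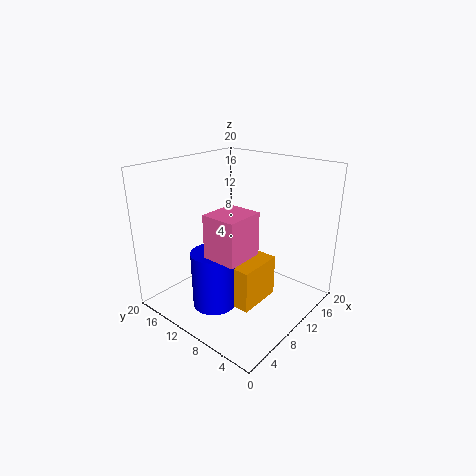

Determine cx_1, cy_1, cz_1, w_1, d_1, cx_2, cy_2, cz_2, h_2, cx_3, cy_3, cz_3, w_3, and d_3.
cx_1 = 3, cy_1 = 5, cz_1 = 10, w_1 = 5, d_1 = 4.5, cx_2 = 6, cy_2 = 11, cz_2 = 1, h_2 = 8, cx_3 = 7, cy_3 = 6, cz_3 = 1, w_3 = 6.5, d_3 = 7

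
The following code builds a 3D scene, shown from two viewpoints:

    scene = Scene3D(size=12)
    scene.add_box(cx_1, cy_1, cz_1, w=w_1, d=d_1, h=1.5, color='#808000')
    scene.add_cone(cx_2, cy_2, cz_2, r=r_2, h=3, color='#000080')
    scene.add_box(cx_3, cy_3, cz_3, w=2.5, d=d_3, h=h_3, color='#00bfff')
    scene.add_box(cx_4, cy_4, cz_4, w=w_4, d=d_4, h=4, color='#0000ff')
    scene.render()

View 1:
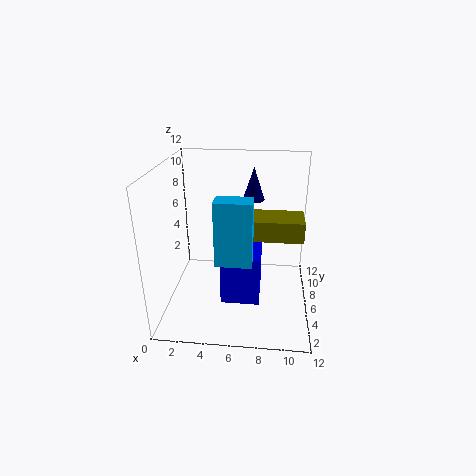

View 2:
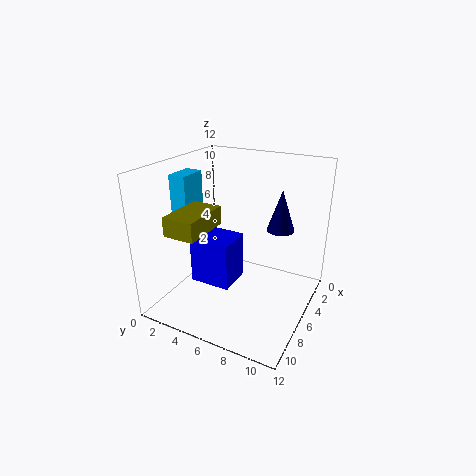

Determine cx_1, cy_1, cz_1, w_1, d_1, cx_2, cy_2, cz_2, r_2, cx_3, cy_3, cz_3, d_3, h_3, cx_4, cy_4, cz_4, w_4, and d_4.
cx_1 = 7; cy_1 = 2.5; cz_1 = 7.5; w_1 = 4; d_1 = 2.5; cx_2 = 7; cy_2 = 10; cz_2 = 8; r_2 = 1; cx_3 = 5; cy_3 = 0.5; cz_3 = 6.5; d_3 = 1.5; h_3 = 4.5; cx_4 = 5; cy_4 = 2.5; cz_4 = 2; w_4 = 3; d_4 = 3.5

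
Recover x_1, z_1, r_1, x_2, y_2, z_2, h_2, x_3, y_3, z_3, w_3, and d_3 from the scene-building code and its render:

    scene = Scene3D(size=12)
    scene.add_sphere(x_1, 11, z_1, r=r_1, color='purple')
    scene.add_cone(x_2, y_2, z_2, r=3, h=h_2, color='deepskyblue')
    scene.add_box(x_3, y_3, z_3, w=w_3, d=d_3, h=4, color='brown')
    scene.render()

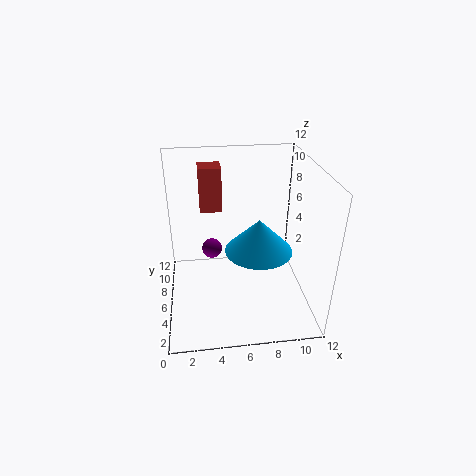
x_1 = 4; z_1 = 2; r_1 = 1; x_2 = 8; y_2 = 7; z_2 = 4; h_2 = 3; x_3 = 3; y_3 = 9; z_3 = 7; w_3 = 2; d_3 = 2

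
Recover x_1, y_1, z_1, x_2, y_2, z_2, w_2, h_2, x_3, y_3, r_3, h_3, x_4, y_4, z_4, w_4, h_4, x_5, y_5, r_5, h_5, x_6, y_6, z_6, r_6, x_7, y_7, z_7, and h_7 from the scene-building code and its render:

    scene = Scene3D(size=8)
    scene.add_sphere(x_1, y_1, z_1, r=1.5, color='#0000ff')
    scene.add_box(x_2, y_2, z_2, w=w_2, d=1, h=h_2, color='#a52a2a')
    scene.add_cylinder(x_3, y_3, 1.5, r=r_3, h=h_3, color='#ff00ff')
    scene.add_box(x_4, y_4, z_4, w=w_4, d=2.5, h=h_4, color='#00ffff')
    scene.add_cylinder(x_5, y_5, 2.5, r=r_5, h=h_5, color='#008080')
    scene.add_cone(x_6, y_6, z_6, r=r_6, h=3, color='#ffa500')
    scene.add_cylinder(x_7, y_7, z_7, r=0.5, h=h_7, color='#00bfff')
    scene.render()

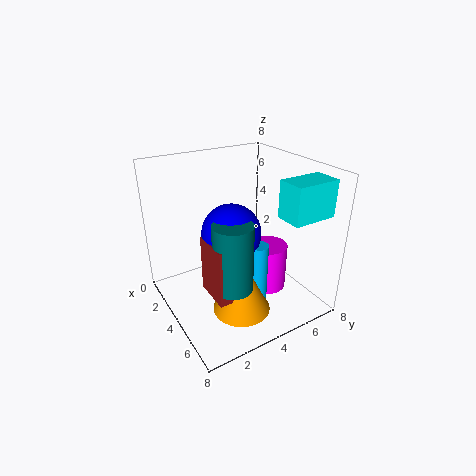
x_1 = 5; y_1 = 3; z_1 = 5; x_2 = 4.5; y_2 = 1.5; z_2 = 2; w_2 = 2; h_2 = 3; x_3 = 5.5; y_3 = 5; r_3 = 1; h_3 = 2.5; x_4 = 5.5; y_4 = 5.5; z_4 = 5.5; w_4 = 1.5; h_4 = 2; x_5 = 6; y_5 = 2.5; r_5 = 1; h_5 = 3.5; x_6 = 6; y_6 = 3; z_6 = 1; r_6 = 1.5; x_7 = 6; y_7 = 4; z_7 = 1; h_7 = 3.5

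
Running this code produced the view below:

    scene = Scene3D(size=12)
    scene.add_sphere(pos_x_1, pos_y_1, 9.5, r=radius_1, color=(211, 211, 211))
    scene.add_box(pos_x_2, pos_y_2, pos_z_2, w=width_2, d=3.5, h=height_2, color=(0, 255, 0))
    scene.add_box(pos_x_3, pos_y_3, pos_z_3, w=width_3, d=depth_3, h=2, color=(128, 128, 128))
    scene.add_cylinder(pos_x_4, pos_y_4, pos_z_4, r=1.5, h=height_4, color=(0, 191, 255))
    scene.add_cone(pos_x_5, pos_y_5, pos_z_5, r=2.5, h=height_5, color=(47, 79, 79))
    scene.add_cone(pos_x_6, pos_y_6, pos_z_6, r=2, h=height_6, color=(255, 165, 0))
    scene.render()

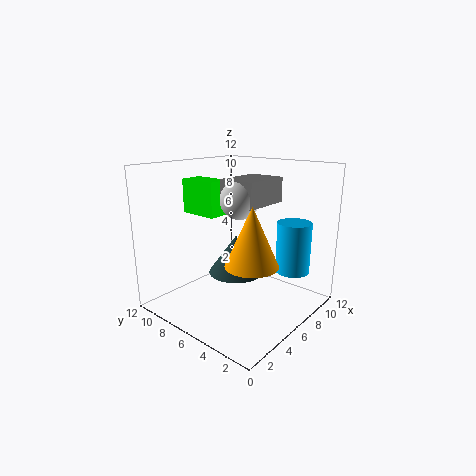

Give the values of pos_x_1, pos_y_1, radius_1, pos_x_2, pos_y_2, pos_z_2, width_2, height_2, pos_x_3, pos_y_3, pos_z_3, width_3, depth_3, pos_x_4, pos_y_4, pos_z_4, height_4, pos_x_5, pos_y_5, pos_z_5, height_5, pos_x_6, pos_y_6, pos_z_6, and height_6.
pos_x_1 = 5
pos_y_1 = 5
radius_1 = 1.5
pos_x_2 = 5
pos_y_2 = 8
pos_z_2 = 7.5
width_2 = 2
height_2 = 3
pos_x_3 = 4.5
pos_y_3 = 3.5
pos_z_3 = 9
width_3 = 4
depth_3 = 3
pos_x_4 = 10
pos_y_4 = 3
pos_z_4 = 2.5
height_4 = 4.5
pos_x_5 = 7.5
pos_y_5 = 7.5
pos_z_5 = 2
height_5 = 3.5
pos_x_6 = 4
pos_y_6 = 3
pos_z_6 = 5
height_6 = 4.5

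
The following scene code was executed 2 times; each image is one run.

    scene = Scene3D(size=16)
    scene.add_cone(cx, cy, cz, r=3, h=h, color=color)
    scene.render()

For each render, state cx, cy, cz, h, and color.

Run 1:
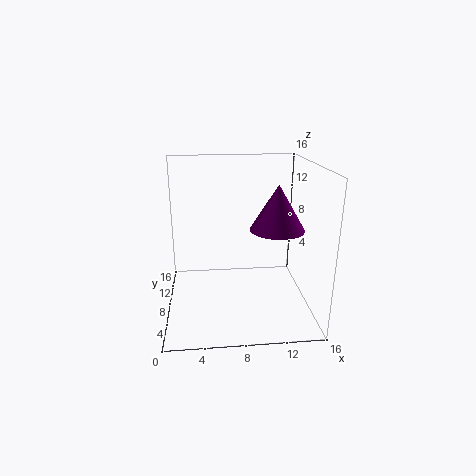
cx = 12.25
cy = 7.5
cz = 9
h = 5
color = 'purple'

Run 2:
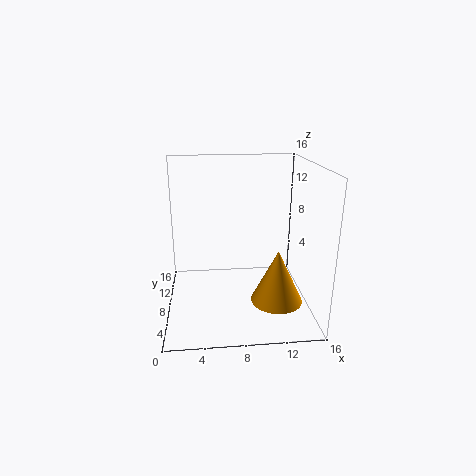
cx = 12.5
cy = 7.25
cz = 0.25
h = 6.25
color = 'orange'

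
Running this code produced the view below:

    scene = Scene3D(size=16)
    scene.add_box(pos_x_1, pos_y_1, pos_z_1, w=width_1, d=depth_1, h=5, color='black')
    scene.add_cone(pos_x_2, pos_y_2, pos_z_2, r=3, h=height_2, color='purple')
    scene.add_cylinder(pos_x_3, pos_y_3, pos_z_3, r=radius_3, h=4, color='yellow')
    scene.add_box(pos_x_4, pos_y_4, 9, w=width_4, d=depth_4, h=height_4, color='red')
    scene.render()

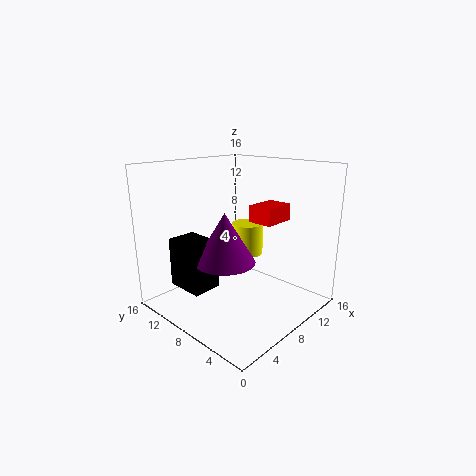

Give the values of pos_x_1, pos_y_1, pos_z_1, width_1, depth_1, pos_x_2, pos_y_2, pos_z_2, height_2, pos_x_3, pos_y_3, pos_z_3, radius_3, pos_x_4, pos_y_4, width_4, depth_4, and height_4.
pos_x_1 = 1, pos_y_1 = 7, pos_z_1 = 4, width_1 = 3, depth_1 = 4, pos_x_2 = 4, pos_y_2 = 6, pos_z_2 = 7, height_2 = 5, pos_x_3 = 13, pos_y_3 = 11, pos_z_3 = 4, radius_3 = 2, pos_x_4 = 11, pos_y_4 = 6, width_4 = 4, depth_4 = 3, height_4 = 2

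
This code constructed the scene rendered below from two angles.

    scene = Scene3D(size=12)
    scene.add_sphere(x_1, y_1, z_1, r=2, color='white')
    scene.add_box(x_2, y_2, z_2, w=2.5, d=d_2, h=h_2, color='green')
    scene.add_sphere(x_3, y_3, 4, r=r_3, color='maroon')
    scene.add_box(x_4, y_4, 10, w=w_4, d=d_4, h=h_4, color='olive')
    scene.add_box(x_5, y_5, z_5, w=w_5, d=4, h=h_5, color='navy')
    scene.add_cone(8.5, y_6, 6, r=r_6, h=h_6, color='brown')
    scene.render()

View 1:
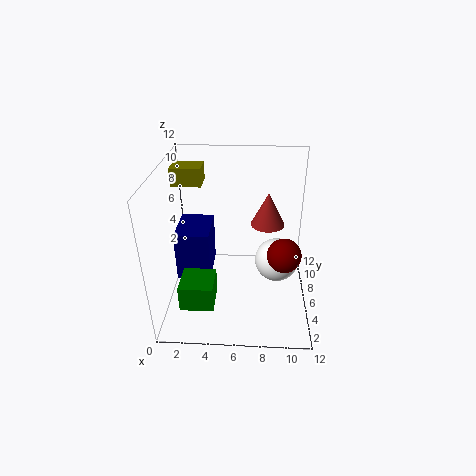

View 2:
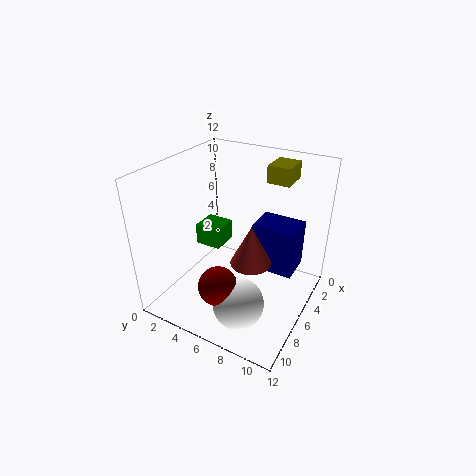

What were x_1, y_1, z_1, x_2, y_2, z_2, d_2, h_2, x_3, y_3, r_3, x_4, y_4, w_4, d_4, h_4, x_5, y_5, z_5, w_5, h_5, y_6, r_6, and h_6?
x_1 = 9.5
y_1 = 8
z_1 = 2.5
x_2 = 2
y_2 = 0.5
z_2 = 3
d_2 = 2.5
h_2 = 2
x_3 = 10
y_3 = 6.5
r_3 = 1.5
x_4 = 0.5
y_4 = 7
w_4 = 2.5
d_4 = 2
h_4 = 1.5
x_5 = 0.5
y_5 = 6
z_5 = 1.5
w_5 = 3
h_5 = 4.5
y_6 = 8.5
r_6 = 1.5
h_6 = 3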